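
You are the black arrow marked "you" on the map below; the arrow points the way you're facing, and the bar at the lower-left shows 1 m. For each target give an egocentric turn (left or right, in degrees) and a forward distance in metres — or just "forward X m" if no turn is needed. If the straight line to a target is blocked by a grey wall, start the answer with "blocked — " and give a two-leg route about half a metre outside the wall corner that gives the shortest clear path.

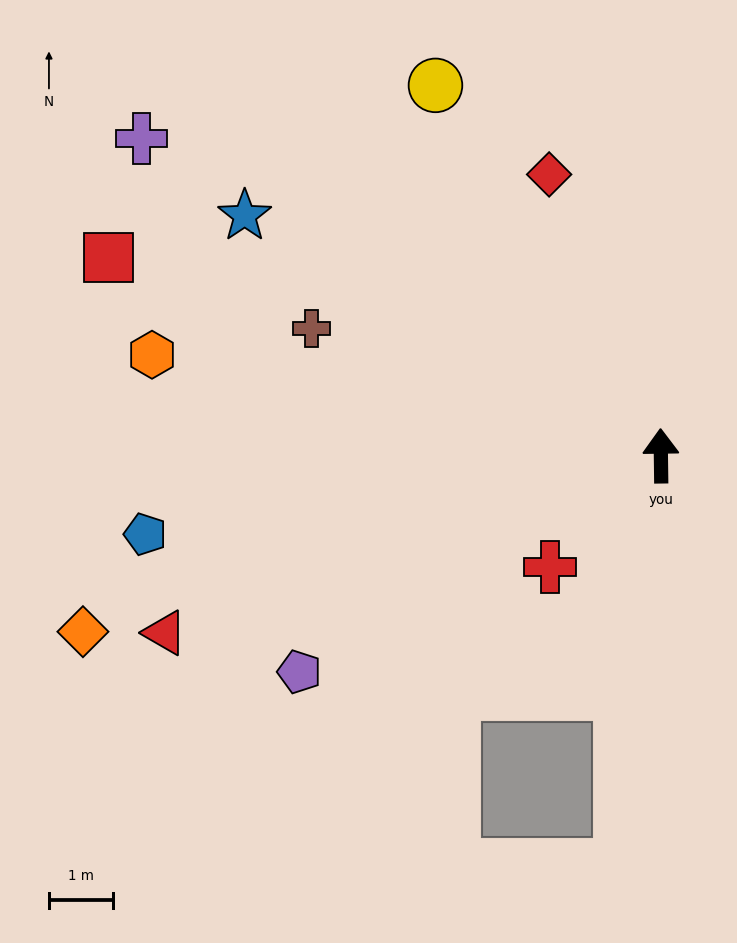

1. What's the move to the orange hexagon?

turn left 78°, forward 8.2 m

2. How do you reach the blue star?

turn left 59°, forward 7.6 m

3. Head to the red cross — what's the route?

turn left 134°, forward 2.5 m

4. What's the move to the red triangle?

turn left 109°, forward 8.3 m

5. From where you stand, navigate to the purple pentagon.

turn left 120°, forward 6.6 m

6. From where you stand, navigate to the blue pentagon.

turn left 98°, forward 8.2 m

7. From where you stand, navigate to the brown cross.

turn left 69°, forward 5.8 m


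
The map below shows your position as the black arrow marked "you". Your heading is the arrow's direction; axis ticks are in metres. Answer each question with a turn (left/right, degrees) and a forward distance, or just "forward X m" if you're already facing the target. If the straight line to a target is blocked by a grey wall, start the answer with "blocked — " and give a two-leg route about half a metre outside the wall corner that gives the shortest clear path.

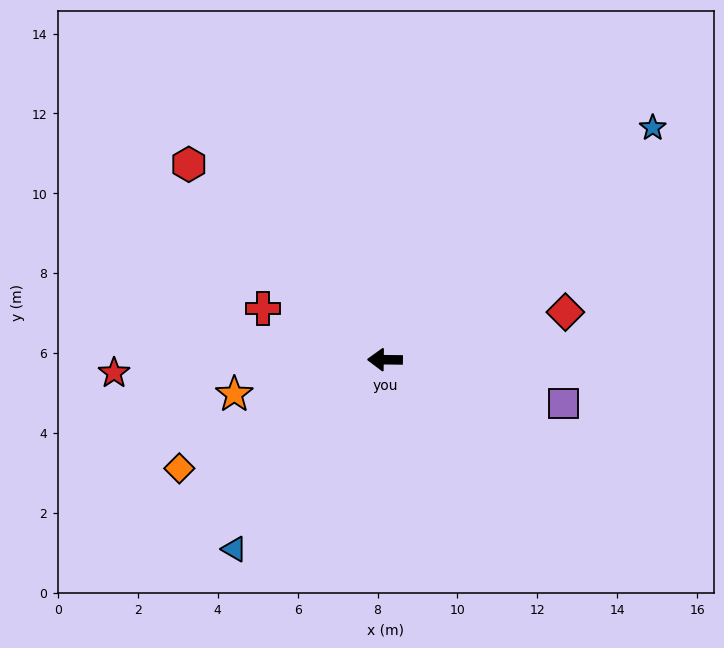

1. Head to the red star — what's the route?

turn left 3°, forward 6.8 m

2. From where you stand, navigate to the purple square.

turn left 167°, forward 4.6 m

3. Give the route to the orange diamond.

turn left 29°, forward 5.8 m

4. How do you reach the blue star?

turn right 138°, forward 8.9 m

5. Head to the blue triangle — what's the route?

turn left 52°, forward 6.1 m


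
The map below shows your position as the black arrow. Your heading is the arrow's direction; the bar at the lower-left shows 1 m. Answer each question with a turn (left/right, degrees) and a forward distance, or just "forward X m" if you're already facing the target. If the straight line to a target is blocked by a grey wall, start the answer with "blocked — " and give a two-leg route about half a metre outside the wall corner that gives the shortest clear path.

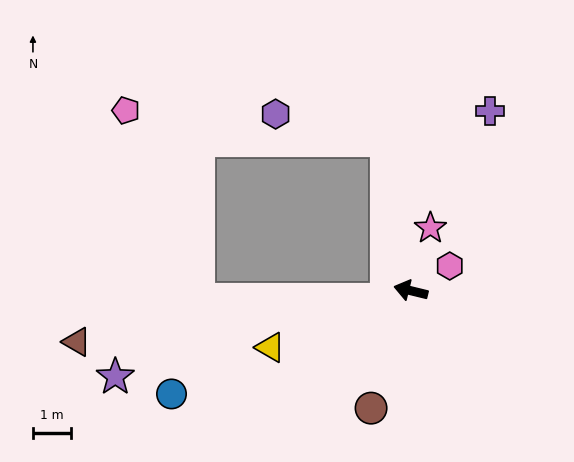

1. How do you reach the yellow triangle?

turn left 36°, forward 3.9 m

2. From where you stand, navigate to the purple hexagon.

blocked — turn right 67°, forward 4.0 m, then turn left 67°, forward 3.0 m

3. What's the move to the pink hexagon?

turn right 134°, forward 1.2 m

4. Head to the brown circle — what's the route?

turn left 85°, forward 3.2 m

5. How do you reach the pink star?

turn right 94°, forward 1.7 m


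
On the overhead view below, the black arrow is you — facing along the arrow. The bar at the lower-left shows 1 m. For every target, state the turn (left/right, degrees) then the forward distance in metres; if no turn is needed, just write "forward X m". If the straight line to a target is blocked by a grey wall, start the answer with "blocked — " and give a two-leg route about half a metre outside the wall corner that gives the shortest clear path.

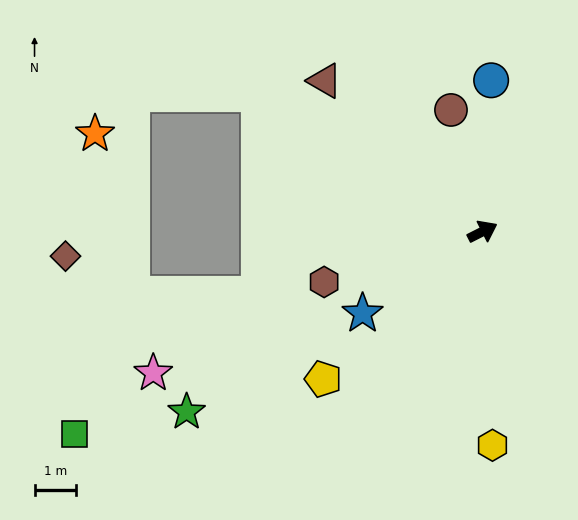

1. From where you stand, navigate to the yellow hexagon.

turn right 114°, forward 5.1 m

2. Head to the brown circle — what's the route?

turn left 78°, forward 3.0 m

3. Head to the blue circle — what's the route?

turn left 60°, forward 3.6 m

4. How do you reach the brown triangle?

turn left 109°, forward 5.3 m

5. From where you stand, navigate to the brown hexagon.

turn left 171°, forward 4.0 m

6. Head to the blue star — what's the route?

turn right 173°, forward 3.5 m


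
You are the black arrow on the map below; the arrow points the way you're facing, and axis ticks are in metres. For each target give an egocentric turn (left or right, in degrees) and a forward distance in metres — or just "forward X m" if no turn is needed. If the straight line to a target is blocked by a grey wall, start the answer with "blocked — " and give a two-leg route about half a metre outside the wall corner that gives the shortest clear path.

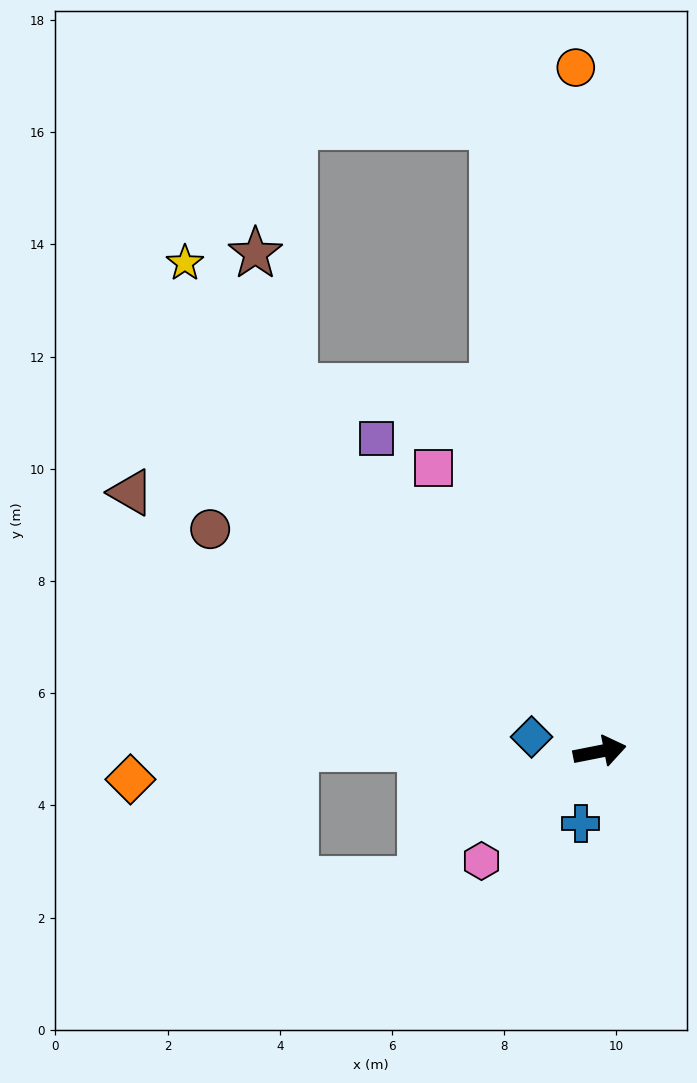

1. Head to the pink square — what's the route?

turn left 109°, forward 5.9 m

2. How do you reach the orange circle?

turn left 81°, forward 12.2 m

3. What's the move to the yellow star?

turn left 119°, forward 11.4 m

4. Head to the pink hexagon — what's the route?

turn right 148°, forward 2.9 m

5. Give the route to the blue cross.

turn right 116°, forward 1.3 m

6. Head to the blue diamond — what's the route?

turn left 157°, forward 1.2 m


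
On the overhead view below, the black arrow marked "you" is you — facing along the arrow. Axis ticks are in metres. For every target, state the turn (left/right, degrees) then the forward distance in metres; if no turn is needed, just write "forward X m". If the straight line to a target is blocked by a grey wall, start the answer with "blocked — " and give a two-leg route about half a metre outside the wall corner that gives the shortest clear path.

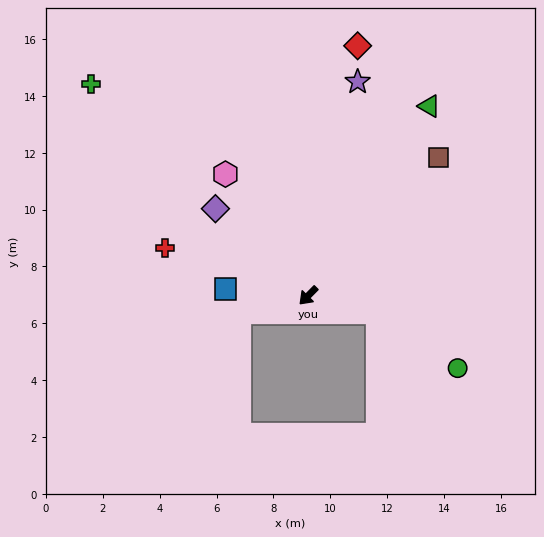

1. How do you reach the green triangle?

turn right 168°, forward 7.9 m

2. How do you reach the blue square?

turn right 50°, forward 2.9 m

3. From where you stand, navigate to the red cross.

turn right 64°, forward 5.3 m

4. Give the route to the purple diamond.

turn right 89°, forward 4.5 m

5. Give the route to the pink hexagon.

turn right 101°, forward 5.2 m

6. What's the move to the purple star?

turn right 148°, forward 7.7 m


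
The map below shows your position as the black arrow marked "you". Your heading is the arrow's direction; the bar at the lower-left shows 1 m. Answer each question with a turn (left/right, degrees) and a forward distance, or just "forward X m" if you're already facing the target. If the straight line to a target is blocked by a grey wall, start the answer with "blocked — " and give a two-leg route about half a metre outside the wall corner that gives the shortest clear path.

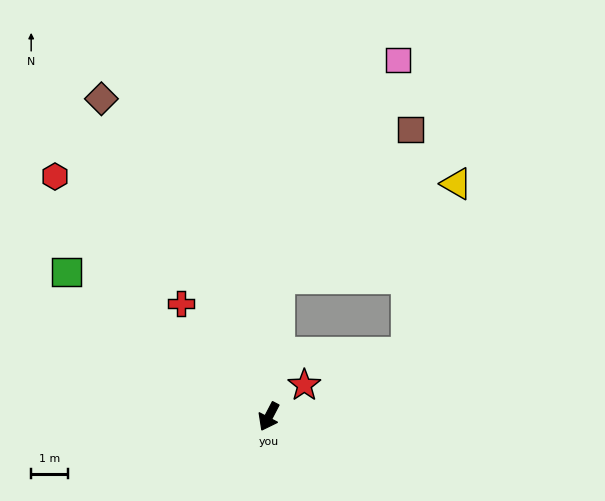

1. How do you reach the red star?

turn left 159°, forward 1.3 m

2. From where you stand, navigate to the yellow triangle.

blocked — turn right 157°, forward 3.7 m, then turn right 57°, forward 5.4 m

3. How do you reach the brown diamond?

turn right 125°, forward 9.6 m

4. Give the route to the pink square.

blocked — turn right 157°, forward 3.7 m, then turn right 24°, forward 6.7 m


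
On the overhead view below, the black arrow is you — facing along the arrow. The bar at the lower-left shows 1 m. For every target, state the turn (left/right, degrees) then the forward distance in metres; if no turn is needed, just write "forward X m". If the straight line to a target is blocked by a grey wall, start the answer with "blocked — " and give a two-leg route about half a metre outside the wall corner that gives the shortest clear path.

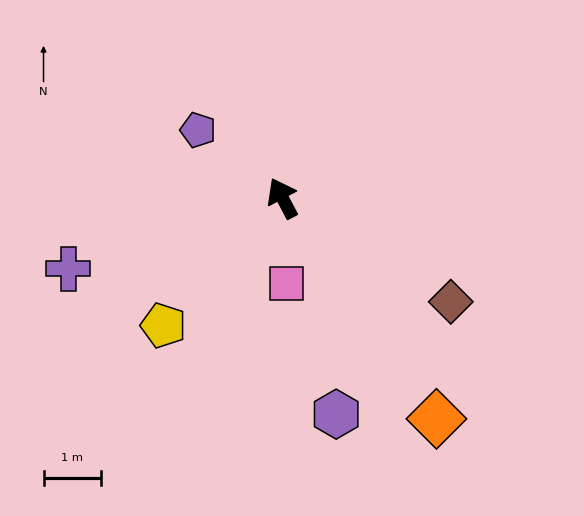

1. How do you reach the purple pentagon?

turn left 23°, forward 1.9 m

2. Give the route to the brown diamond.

turn right 149°, forward 3.5 m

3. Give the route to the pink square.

turn left 155°, forward 1.5 m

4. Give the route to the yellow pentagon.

turn left 109°, forward 3.0 m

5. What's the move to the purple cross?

turn left 81°, forward 3.9 m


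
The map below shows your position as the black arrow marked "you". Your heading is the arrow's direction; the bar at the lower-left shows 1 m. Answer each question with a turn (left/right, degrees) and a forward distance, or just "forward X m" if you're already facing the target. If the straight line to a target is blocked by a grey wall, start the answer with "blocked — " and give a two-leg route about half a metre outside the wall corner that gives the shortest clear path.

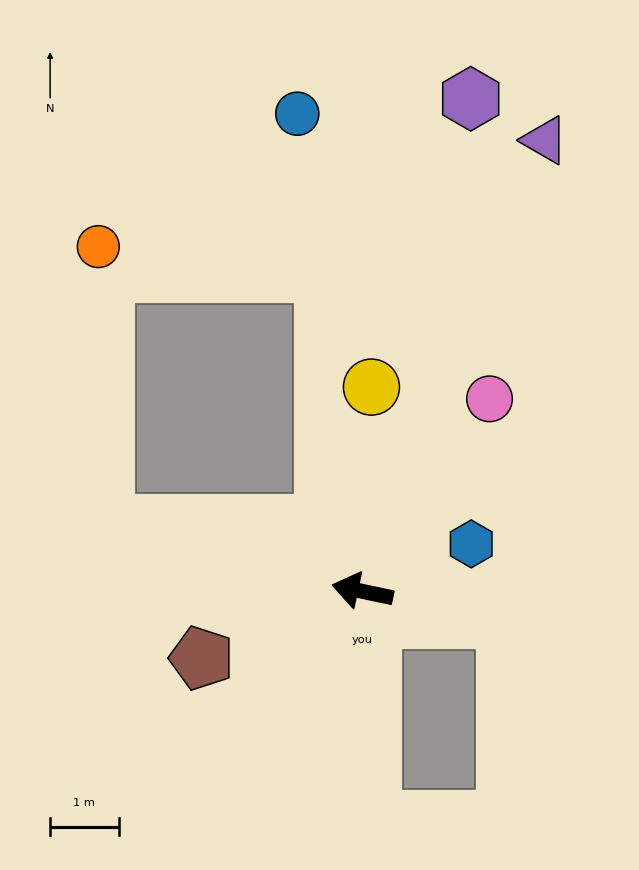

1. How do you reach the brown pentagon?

turn left 34°, forward 2.5 m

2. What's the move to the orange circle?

blocked — turn right 3°, forward 3.9 m, then turn right 74°, forward 4.1 m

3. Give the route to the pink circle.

turn right 111°, forward 3.4 m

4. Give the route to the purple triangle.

turn right 100°, forward 7.1 m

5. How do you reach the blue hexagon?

turn right 144°, forward 1.7 m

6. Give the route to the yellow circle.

turn right 81°, forward 3.0 m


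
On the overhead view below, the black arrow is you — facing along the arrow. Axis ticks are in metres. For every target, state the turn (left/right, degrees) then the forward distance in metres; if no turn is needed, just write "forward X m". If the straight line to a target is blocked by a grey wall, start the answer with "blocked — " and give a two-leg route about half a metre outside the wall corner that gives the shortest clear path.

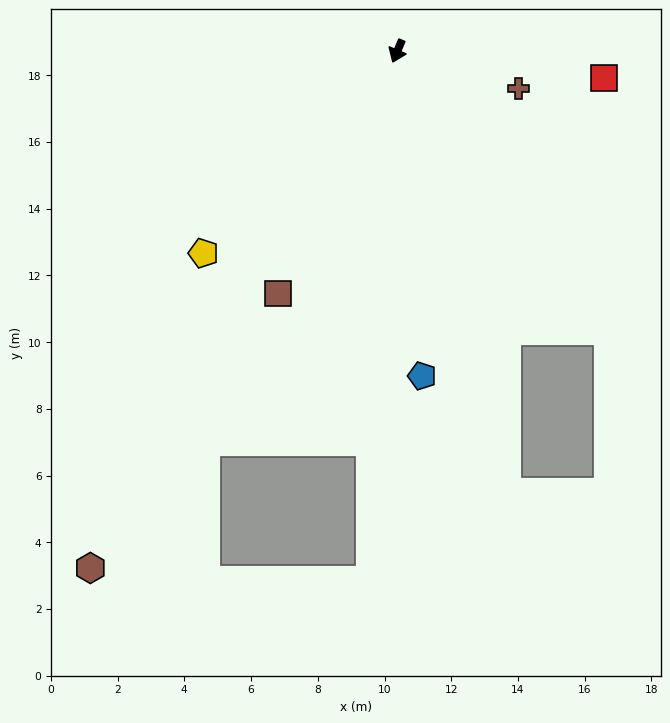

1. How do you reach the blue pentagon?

turn left 27°, forward 9.8 m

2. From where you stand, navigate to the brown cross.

turn left 95°, forward 3.8 m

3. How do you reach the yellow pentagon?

turn right 21°, forward 8.4 m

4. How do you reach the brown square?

turn right 4°, forward 8.1 m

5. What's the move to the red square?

turn left 105°, forward 6.2 m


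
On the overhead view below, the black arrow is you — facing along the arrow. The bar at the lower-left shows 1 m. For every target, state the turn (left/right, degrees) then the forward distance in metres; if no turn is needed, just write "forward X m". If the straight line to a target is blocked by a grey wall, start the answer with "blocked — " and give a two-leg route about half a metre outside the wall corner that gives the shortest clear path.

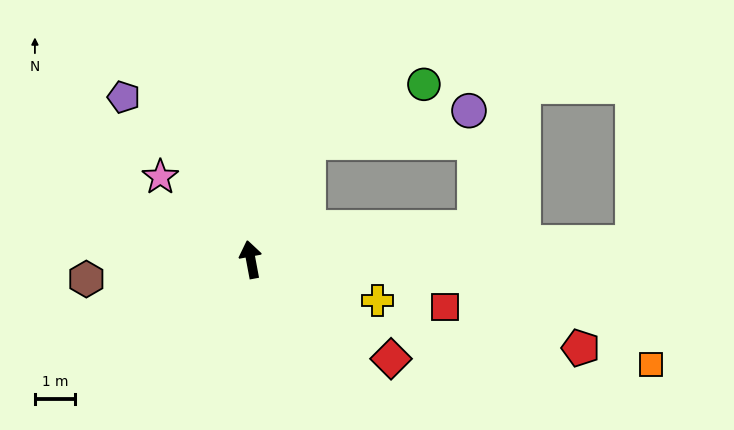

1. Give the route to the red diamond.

turn right 136°, forward 4.3 m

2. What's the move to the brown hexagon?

turn left 86°, forward 4.1 m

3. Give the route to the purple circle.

blocked — turn right 37°, forward 3.3 m, then turn right 52°, forward 4.1 m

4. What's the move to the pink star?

turn left 37°, forward 3.1 m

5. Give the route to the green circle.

blocked — turn right 37°, forward 3.3 m, then turn right 37°, forward 3.2 m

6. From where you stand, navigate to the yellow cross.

turn right 119°, forward 3.3 m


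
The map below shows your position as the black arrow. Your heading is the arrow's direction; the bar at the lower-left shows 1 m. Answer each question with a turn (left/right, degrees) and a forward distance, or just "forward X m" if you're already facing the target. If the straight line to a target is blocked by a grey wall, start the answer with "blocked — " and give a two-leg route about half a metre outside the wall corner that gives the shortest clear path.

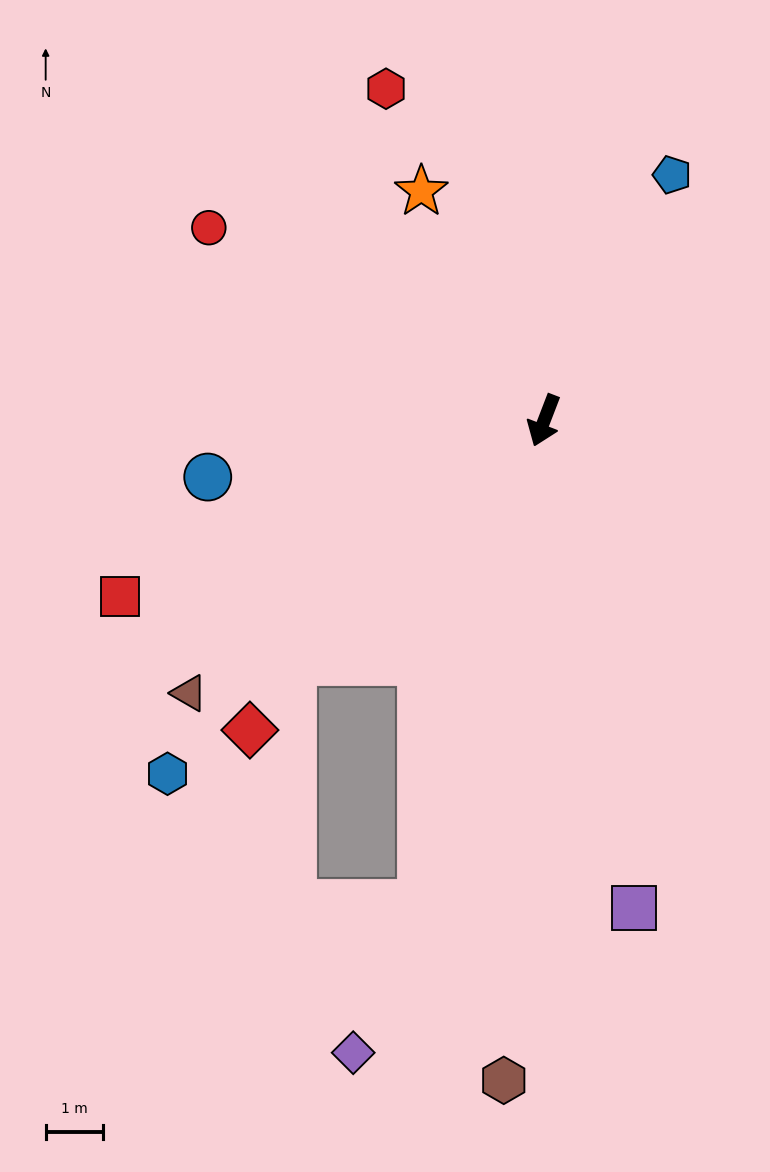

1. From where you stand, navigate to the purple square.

turn left 32°, forward 8.6 m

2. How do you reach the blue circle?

turn right 59°, forward 5.9 m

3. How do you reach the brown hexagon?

turn left 18°, forward 11.5 m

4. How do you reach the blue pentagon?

turn left 174°, forward 4.8 m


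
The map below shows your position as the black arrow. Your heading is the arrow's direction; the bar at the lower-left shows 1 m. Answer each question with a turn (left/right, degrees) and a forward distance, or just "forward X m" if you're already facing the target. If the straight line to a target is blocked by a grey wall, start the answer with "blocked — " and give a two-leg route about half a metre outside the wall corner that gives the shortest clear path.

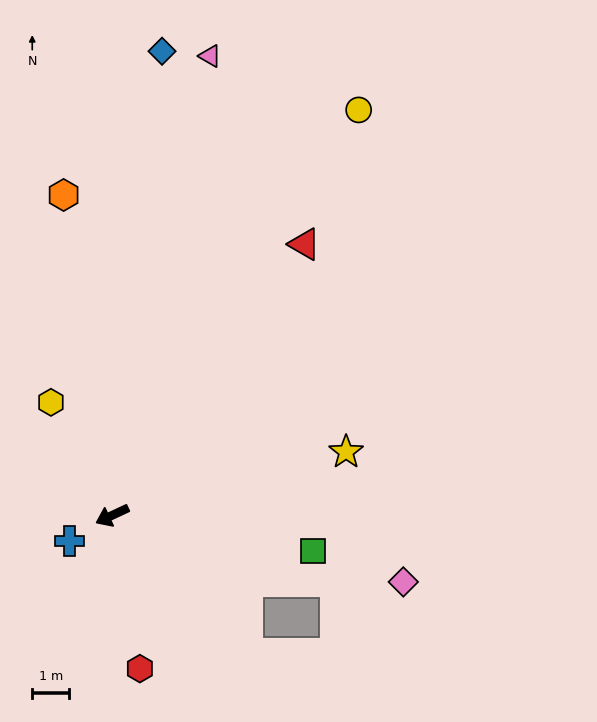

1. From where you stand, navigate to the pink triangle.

turn right 127°, forward 12.7 m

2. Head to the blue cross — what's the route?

turn left 6°, forward 1.4 m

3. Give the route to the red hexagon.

turn left 75°, forward 4.2 m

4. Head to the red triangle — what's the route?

turn right 150°, forward 9.0 m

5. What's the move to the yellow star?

turn left 170°, forward 6.6 m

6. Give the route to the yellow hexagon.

turn right 87°, forward 3.5 m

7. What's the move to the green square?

turn left 145°, forward 5.5 m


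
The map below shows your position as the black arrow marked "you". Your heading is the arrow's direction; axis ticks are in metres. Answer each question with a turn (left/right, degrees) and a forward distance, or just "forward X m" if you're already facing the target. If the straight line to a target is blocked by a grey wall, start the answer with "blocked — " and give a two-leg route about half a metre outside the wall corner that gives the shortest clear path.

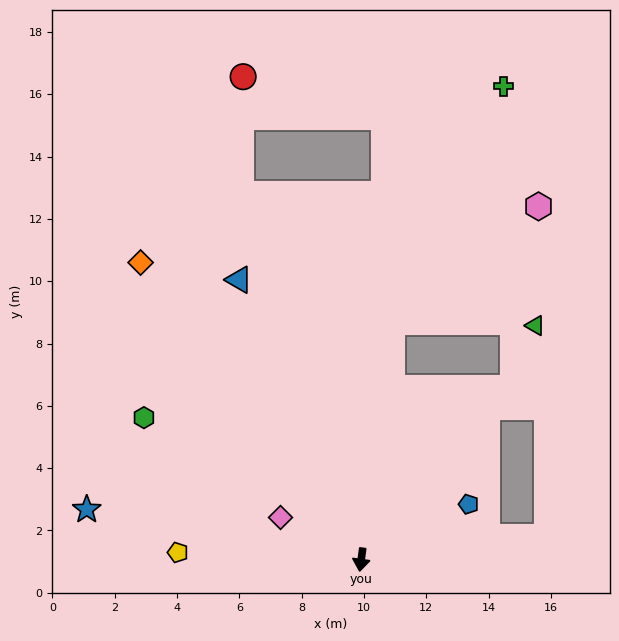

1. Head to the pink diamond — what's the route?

turn right 110°, forward 2.9 m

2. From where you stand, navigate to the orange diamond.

turn right 136°, forward 11.9 m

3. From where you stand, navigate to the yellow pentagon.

turn right 85°, forward 5.9 m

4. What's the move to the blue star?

turn right 93°, forward 9.0 m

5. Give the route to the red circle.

blocked — turn right 154°, forward 12.4 m, then turn right 19°, forward 3.8 m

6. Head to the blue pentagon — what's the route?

turn left 125°, forward 3.9 m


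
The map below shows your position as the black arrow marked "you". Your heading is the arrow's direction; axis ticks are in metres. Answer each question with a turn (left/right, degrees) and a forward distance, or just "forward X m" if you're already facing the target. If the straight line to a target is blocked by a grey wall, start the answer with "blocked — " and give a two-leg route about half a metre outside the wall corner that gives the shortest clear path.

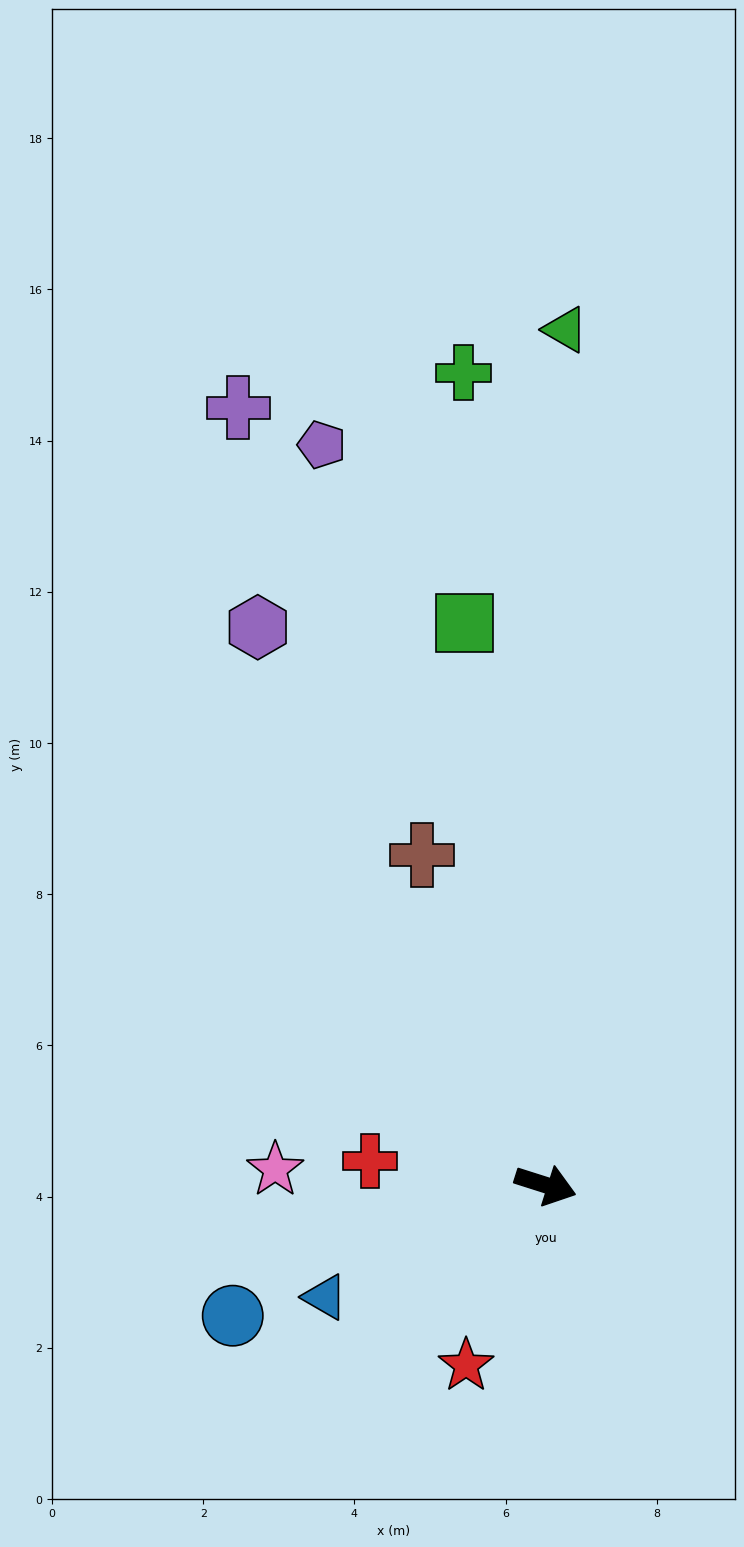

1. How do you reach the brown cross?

turn left 128°, forward 4.7 m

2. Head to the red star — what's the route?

turn right 96°, forward 2.6 m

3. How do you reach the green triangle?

turn left 106°, forward 11.3 m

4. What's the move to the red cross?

turn right 170°, forward 2.3 m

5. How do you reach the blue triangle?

turn right 135°, forward 3.3 m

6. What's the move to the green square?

turn left 116°, forward 7.5 m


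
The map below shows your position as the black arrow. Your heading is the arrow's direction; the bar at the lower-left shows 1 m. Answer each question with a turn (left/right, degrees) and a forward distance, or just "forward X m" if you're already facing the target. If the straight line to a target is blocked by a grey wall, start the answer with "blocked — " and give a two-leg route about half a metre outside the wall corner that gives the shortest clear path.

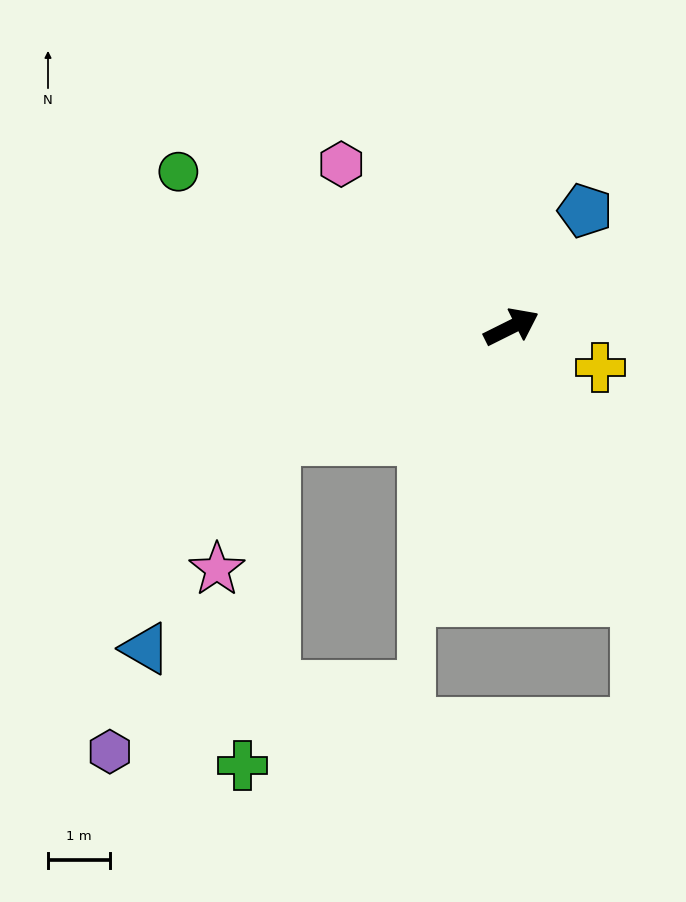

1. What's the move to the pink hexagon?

turn left 110°, forward 3.8 m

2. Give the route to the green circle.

turn left 129°, forward 5.9 m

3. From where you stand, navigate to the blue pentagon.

turn left 31°, forward 2.2 m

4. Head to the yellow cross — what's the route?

turn right 51°, forward 1.6 m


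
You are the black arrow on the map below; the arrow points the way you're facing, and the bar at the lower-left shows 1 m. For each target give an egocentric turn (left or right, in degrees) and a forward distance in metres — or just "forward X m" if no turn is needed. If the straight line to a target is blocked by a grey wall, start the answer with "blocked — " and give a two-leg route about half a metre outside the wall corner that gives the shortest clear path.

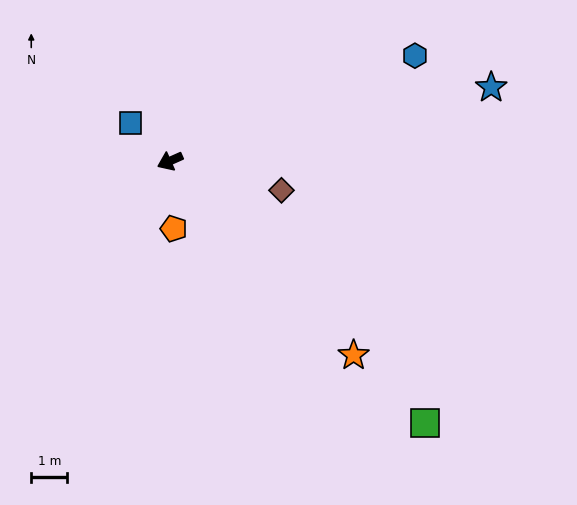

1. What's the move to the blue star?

turn left 169°, forward 9.2 m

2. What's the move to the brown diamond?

turn left 141°, forward 3.2 m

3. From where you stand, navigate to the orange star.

turn left 109°, forward 7.4 m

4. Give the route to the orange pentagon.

turn left 69°, forward 1.9 m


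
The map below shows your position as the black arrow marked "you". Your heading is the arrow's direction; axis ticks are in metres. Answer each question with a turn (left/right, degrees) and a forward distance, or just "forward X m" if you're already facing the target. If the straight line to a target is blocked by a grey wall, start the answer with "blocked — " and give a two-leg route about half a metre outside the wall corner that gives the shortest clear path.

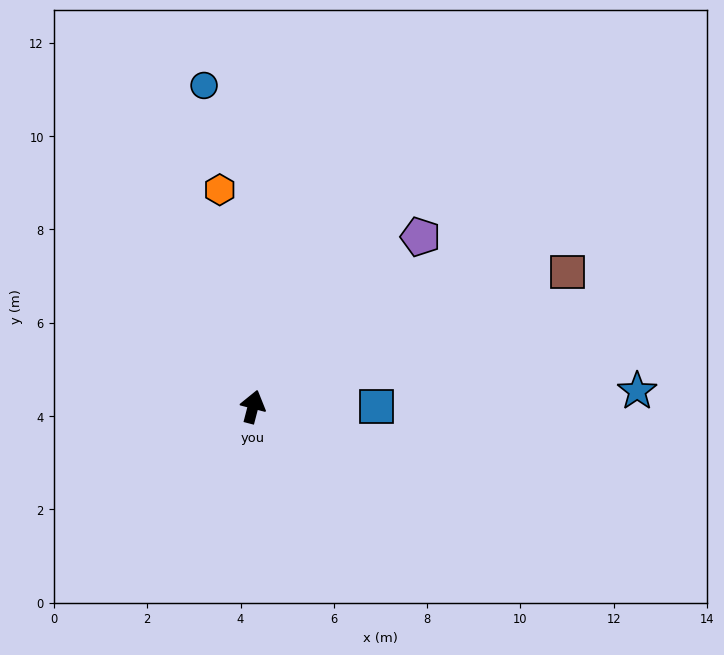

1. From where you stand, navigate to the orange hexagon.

turn left 23°, forward 4.7 m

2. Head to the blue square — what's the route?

turn right 75°, forward 2.6 m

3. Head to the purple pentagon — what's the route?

turn right 30°, forward 5.1 m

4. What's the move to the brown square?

turn right 52°, forward 7.3 m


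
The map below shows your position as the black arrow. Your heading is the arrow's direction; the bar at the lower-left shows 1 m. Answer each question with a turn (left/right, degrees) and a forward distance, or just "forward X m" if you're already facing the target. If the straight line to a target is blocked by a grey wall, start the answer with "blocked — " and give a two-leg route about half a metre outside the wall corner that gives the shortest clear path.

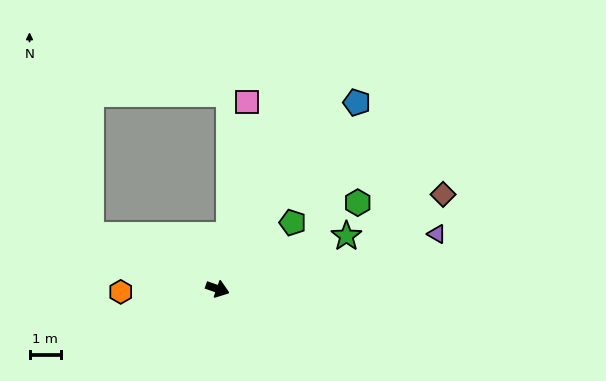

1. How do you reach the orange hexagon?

turn right 159°, forward 3.1 m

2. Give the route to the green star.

turn left 41°, forward 4.4 m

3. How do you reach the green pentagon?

turn left 61°, forward 3.2 m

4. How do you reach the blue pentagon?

turn left 72°, forward 7.4 m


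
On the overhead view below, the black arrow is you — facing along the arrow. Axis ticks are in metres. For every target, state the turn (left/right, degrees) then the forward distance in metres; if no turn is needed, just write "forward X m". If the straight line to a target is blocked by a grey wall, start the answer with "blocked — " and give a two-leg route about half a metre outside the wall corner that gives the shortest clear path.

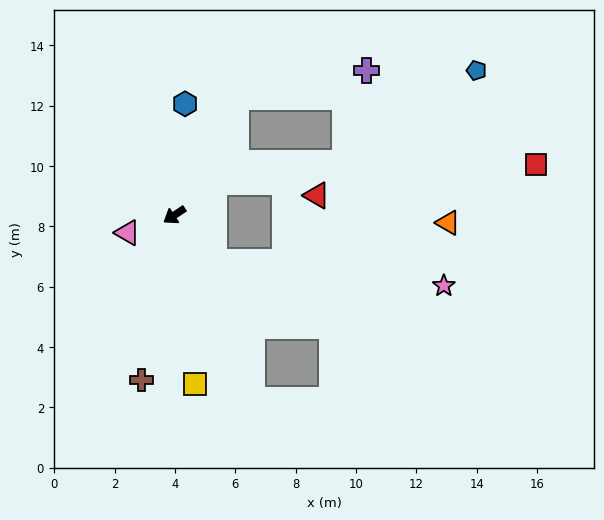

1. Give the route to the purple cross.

blocked — turn right 151°, forward 4.4 m, then turn right 51°, forward 4.4 m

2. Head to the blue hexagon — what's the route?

turn right 129°, forward 3.7 m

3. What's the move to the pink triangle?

turn right 13°, forward 1.7 m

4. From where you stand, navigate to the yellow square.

turn left 63°, forward 5.6 m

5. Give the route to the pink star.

blocked — turn left 97°, forward 2.0 m, then turn left 43°, forward 7.7 m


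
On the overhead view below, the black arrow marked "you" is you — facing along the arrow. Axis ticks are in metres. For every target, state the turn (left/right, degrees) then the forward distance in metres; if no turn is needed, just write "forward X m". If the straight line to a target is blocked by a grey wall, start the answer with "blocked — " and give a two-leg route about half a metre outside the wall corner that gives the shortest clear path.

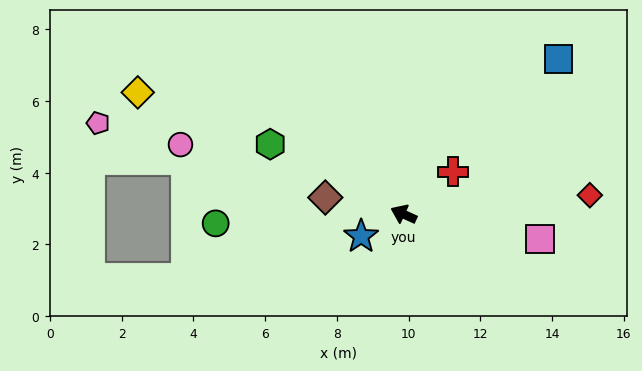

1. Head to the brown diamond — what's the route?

turn left 12°, forward 2.2 m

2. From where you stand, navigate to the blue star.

turn left 52°, forward 1.3 m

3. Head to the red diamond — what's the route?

turn right 150°, forward 5.2 m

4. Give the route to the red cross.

turn right 115°, forward 1.8 m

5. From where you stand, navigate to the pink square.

turn right 166°, forward 3.9 m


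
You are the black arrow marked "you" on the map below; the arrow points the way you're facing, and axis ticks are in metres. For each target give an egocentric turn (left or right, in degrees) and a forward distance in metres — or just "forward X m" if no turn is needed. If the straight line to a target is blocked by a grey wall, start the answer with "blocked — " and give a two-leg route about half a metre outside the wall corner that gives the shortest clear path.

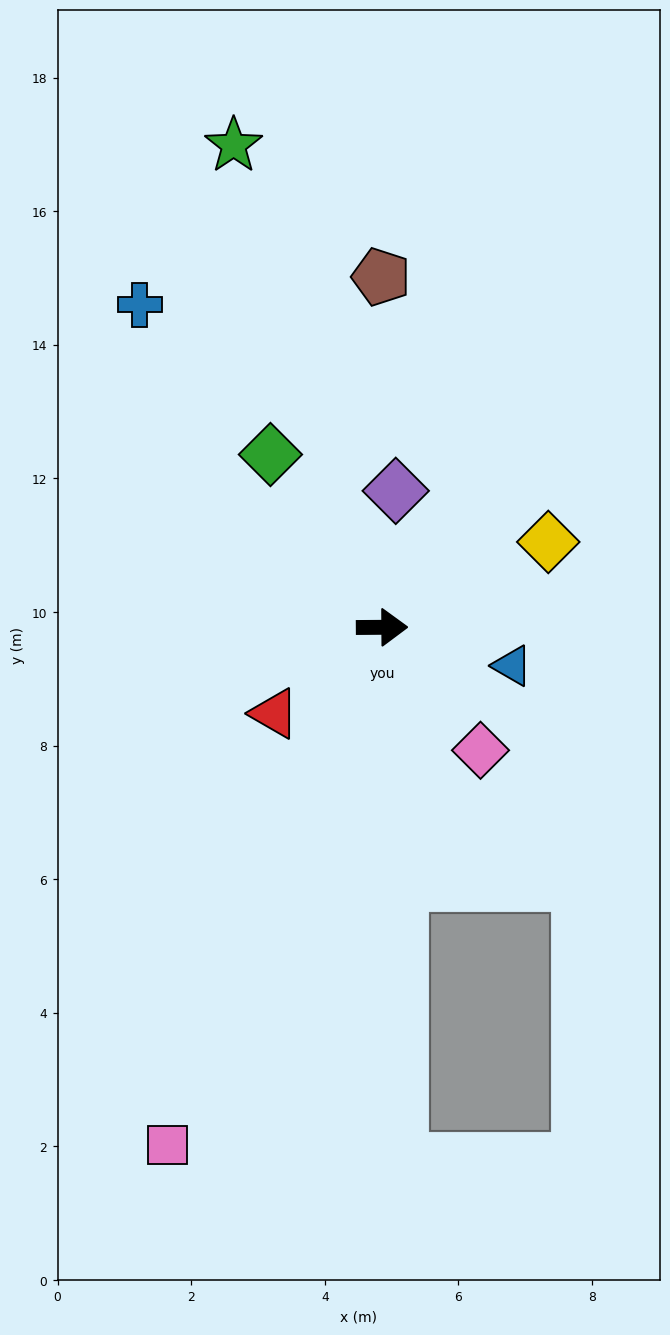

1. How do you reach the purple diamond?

turn left 84°, forward 2.1 m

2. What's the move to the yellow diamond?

turn left 27°, forward 2.8 m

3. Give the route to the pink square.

turn right 113°, forward 8.4 m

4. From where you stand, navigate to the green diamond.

turn left 122°, forward 3.1 m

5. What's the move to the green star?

turn left 107°, forward 7.6 m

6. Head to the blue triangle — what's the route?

turn right 17°, forward 2.0 m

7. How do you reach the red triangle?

turn right 142°, forward 2.1 m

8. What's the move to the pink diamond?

turn right 52°, forward 2.4 m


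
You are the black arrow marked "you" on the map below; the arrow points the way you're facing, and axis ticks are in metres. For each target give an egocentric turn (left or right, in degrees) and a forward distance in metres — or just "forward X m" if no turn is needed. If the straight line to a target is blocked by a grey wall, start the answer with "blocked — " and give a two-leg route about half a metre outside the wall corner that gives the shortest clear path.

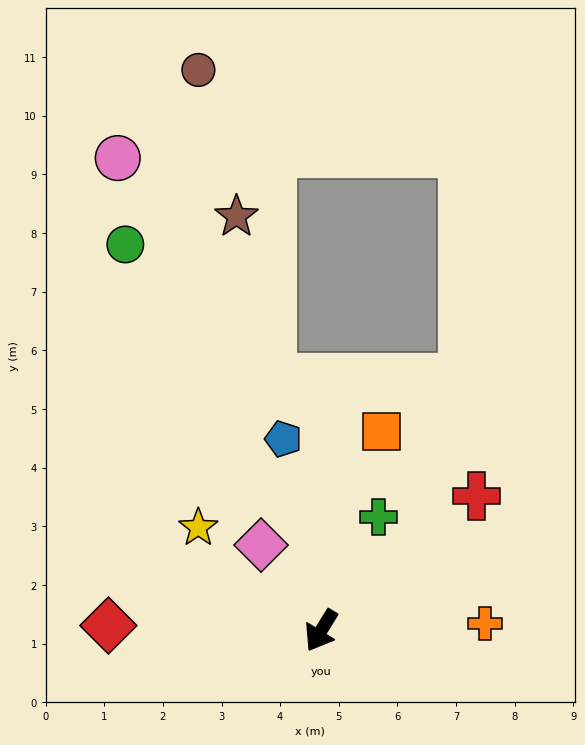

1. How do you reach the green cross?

turn right 175°, forward 2.2 m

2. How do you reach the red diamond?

turn right 60°, forward 3.6 m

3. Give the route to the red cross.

turn left 163°, forward 3.5 m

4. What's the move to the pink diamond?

turn right 113°, forward 1.8 m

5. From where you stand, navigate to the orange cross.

turn left 124°, forward 2.8 m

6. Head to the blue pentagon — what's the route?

turn right 137°, forward 3.3 m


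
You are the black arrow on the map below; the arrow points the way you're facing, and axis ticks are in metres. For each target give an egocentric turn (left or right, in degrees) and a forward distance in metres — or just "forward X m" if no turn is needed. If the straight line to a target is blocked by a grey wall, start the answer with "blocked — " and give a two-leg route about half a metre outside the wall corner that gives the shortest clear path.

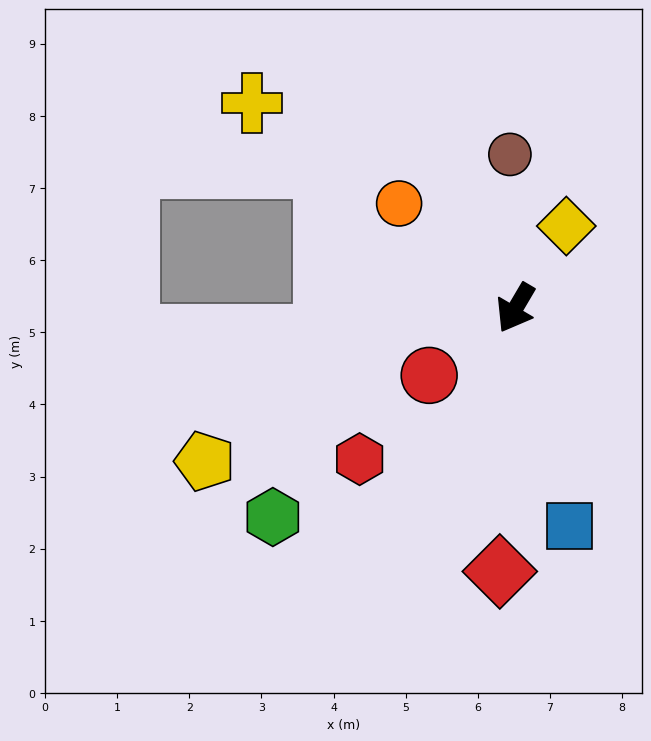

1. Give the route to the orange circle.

turn right 101°, forward 2.2 m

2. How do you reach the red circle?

turn right 22°, forward 1.5 m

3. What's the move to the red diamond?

turn left 27°, forward 3.7 m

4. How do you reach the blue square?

turn left 44°, forward 3.1 m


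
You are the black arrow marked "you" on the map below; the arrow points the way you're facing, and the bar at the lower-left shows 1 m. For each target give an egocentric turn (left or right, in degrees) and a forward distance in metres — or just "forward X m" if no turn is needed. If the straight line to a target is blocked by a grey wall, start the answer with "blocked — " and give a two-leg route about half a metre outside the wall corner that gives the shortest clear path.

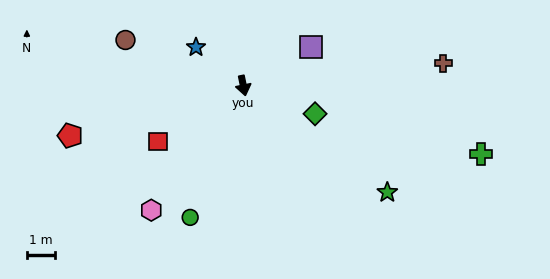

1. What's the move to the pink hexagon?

turn right 48°, forward 5.5 m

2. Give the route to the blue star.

turn right 141°, forward 2.1 m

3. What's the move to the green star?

turn left 42°, forward 6.3 m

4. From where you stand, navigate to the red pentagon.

turn right 85°, forward 6.4 m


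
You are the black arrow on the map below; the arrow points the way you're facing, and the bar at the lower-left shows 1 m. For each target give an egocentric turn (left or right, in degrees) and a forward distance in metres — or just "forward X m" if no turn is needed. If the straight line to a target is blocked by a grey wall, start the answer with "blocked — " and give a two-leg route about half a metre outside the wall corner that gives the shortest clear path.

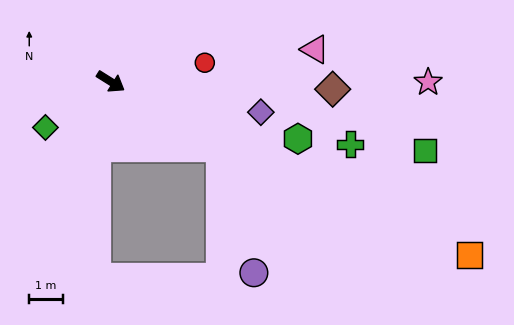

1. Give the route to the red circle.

turn left 43°, forward 2.8 m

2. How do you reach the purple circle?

blocked — forward 3.8 m, then turn right 43°, forward 3.8 m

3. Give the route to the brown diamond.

turn left 30°, forward 6.6 m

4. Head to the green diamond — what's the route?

turn right 113°, forward 2.4 m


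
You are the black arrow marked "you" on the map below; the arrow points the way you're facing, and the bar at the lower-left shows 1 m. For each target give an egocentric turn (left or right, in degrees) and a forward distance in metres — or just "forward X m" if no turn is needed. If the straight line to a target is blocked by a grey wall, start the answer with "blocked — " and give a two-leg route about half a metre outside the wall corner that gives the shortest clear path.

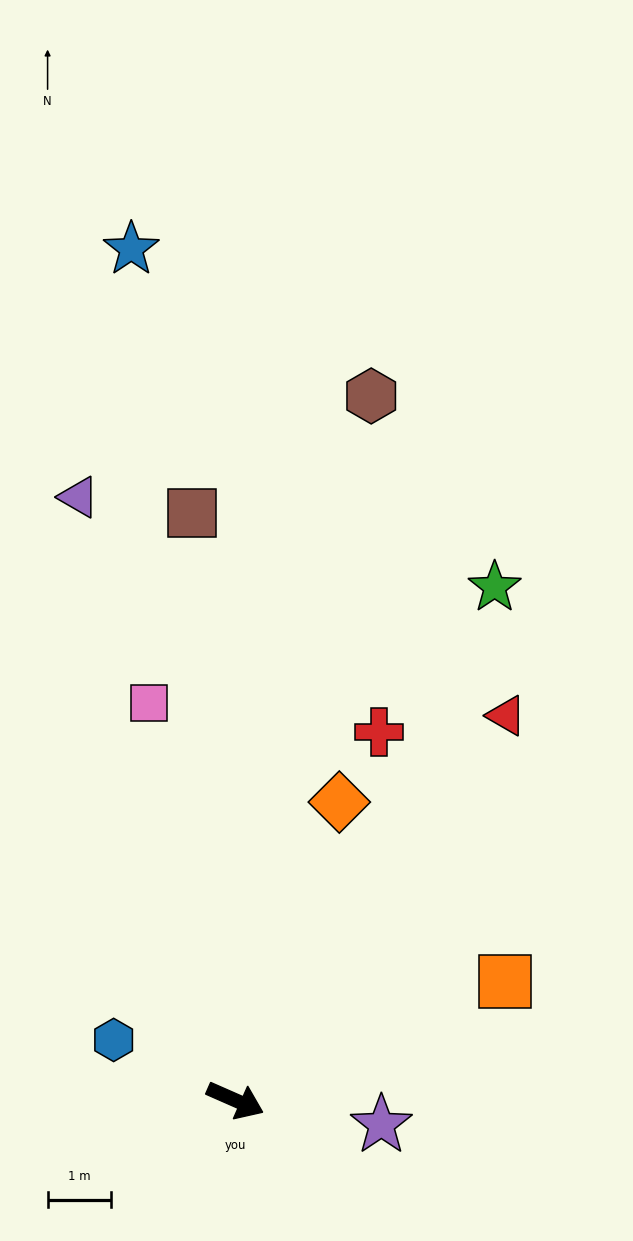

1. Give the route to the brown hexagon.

turn left 103°, forward 11.2 m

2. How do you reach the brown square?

turn left 118°, forward 9.2 m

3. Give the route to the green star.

turn left 87°, forward 9.0 m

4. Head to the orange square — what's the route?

turn left 47°, forward 4.6 m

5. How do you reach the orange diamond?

turn left 95°, forward 4.9 m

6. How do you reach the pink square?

turn left 126°, forward 6.4 m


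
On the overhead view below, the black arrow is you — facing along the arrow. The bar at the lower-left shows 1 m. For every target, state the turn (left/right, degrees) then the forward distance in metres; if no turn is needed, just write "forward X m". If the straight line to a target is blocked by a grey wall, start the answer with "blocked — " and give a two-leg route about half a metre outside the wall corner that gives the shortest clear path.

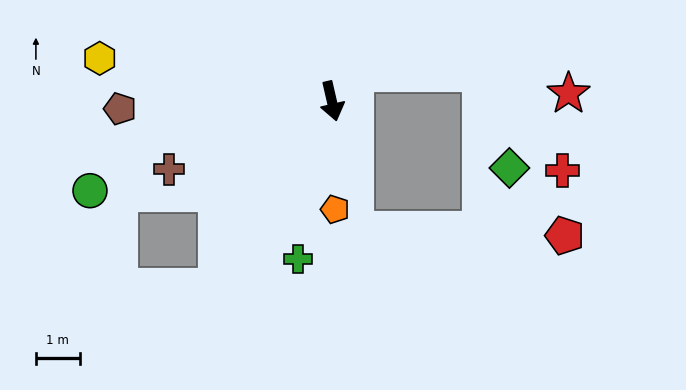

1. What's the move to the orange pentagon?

turn right 11°, forward 2.5 m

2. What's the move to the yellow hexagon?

turn right 113°, forward 5.4 m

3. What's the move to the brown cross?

turn right 80°, forward 4.0 m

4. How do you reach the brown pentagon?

turn right 101°, forward 4.8 m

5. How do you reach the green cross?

turn right 25°, forward 3.7 m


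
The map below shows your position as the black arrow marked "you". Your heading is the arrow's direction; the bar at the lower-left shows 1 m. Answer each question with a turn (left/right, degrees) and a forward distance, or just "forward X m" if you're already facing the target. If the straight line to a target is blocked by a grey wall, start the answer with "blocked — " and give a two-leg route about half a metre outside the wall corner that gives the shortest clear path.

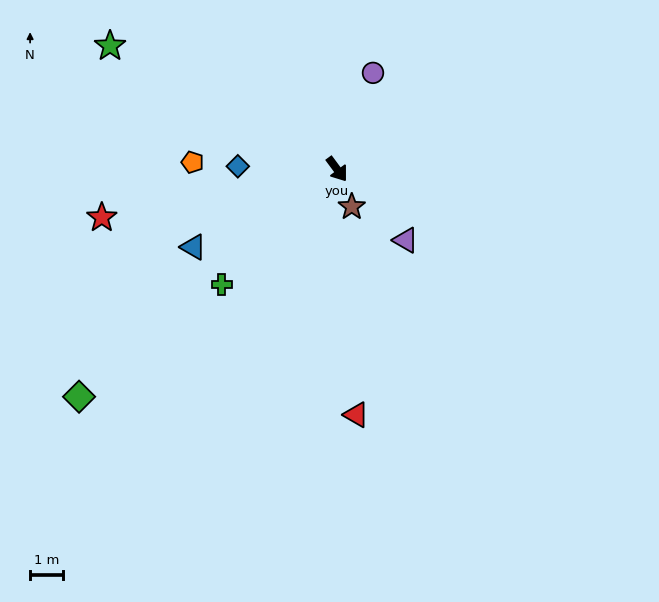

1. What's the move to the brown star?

turn right 15°, forward 1.2 m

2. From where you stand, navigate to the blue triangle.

turn right 98°, forward 5.0 m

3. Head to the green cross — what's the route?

turn right 81°, forward 5.0 m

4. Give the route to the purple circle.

turn left 123°, forward 3.2 m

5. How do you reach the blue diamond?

turn right 128°, forward 3.0 m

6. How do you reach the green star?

turn right 155°, forward 7.9 m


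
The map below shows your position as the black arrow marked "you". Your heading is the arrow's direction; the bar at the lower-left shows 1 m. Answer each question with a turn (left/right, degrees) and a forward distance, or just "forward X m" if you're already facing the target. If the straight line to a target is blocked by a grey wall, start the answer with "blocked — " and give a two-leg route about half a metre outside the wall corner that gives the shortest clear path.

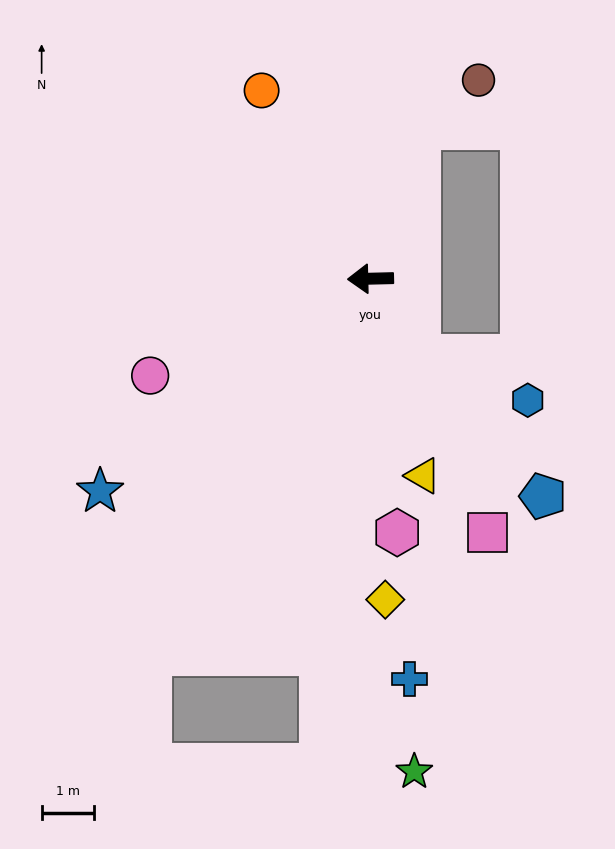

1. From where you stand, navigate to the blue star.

turn left 37°, forward 6.5 m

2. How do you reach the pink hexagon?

turn left 95°, forward 4.8 m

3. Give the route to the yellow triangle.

turn left 104°, forward 3.9 m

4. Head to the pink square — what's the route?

turn left 113°, forward 5.3 m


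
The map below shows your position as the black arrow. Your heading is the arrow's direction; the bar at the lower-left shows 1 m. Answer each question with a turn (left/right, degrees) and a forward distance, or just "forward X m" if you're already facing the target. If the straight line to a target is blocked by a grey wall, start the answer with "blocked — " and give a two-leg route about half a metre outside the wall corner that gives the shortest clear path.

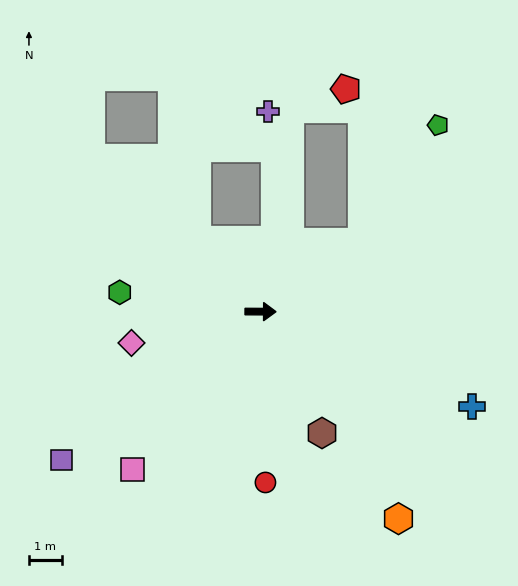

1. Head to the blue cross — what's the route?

turn right 24°, forward 7.0 m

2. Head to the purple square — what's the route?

turn right 143°, forward 7.5 m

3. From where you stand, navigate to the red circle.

turn right 88°, forward 5.2 m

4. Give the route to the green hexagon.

turn left 172°, forward 4.3 m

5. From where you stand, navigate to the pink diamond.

turn right 166°, forward 4.0 m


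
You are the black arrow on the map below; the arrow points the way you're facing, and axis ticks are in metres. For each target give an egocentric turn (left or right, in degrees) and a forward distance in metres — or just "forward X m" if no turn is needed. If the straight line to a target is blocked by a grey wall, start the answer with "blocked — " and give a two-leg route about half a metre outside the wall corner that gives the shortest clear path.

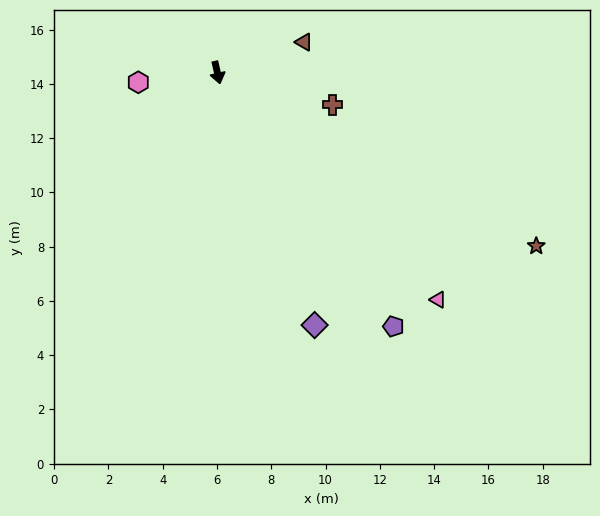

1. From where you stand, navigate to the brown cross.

turn left 62°, forward 4.4 m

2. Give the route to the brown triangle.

turn left 97°, forward 3.4 m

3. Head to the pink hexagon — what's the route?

turn right 96°, forward 2.9 m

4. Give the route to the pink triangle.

turn left 31°, forward 11.7 m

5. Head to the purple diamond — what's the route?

turn left 8°, forward 10.0 m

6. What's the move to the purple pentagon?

turn left 22°, forward 11.4 m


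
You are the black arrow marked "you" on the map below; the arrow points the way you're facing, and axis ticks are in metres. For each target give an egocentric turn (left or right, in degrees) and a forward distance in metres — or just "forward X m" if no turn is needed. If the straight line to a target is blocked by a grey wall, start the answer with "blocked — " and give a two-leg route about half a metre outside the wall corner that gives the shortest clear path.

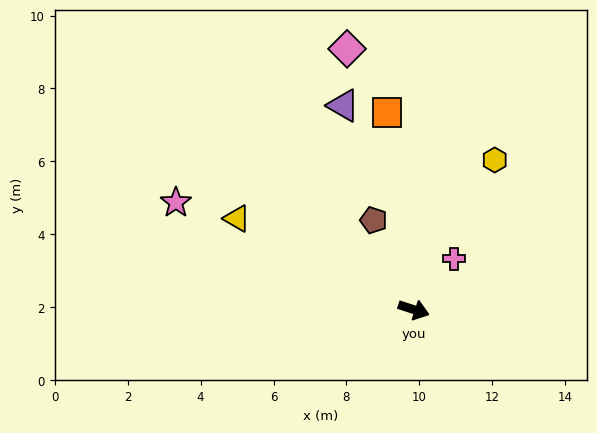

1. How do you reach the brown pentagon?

turn left 132°, forward 2.7 m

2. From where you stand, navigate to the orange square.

turn left 116°, forward 5.5 m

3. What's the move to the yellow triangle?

turn left 171°, forward 5.5 m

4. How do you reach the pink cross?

turn left 70°, forward 1.8 m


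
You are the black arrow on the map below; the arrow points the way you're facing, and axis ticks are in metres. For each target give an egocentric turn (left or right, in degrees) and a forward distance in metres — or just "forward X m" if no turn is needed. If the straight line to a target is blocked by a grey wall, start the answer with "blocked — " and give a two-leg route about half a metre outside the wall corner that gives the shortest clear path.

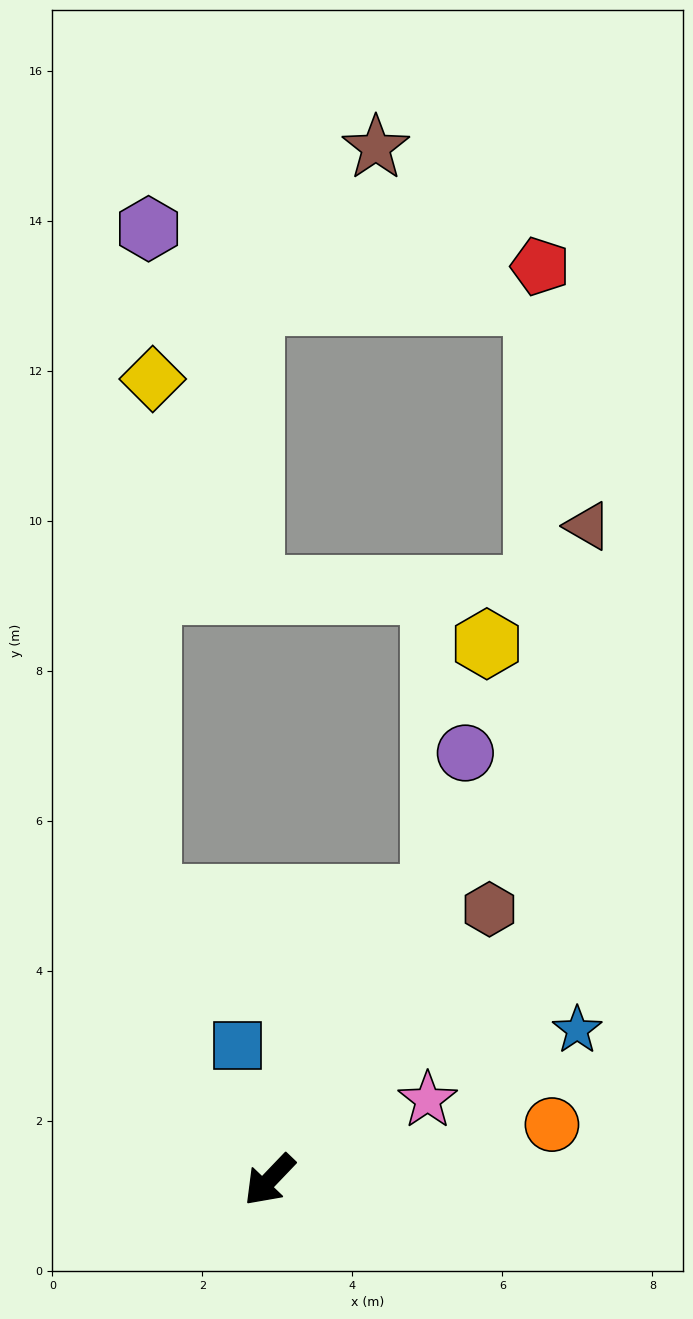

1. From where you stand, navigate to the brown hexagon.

turn right 175°, forward 4.7 m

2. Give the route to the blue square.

turn right 123°, forward 1.8 m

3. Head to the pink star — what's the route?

turn left 161°, forward 2.4 m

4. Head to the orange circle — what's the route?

turn left 145°, forward 3.8 m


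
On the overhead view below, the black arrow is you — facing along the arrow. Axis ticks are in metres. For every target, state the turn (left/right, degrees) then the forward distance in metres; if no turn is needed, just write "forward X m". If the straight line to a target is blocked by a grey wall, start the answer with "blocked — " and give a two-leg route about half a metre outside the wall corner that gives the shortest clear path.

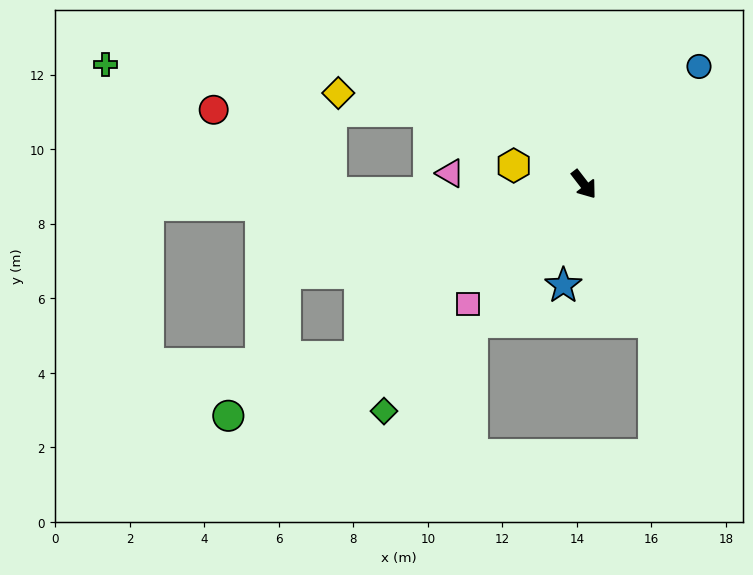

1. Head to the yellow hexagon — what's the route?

turn right 143°, forward 2.0 m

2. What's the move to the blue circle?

turn left 98°, forward 4.4 m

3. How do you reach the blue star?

turn right 49°, forward 2.8 m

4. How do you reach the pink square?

turn right 82°, forward 4.5 m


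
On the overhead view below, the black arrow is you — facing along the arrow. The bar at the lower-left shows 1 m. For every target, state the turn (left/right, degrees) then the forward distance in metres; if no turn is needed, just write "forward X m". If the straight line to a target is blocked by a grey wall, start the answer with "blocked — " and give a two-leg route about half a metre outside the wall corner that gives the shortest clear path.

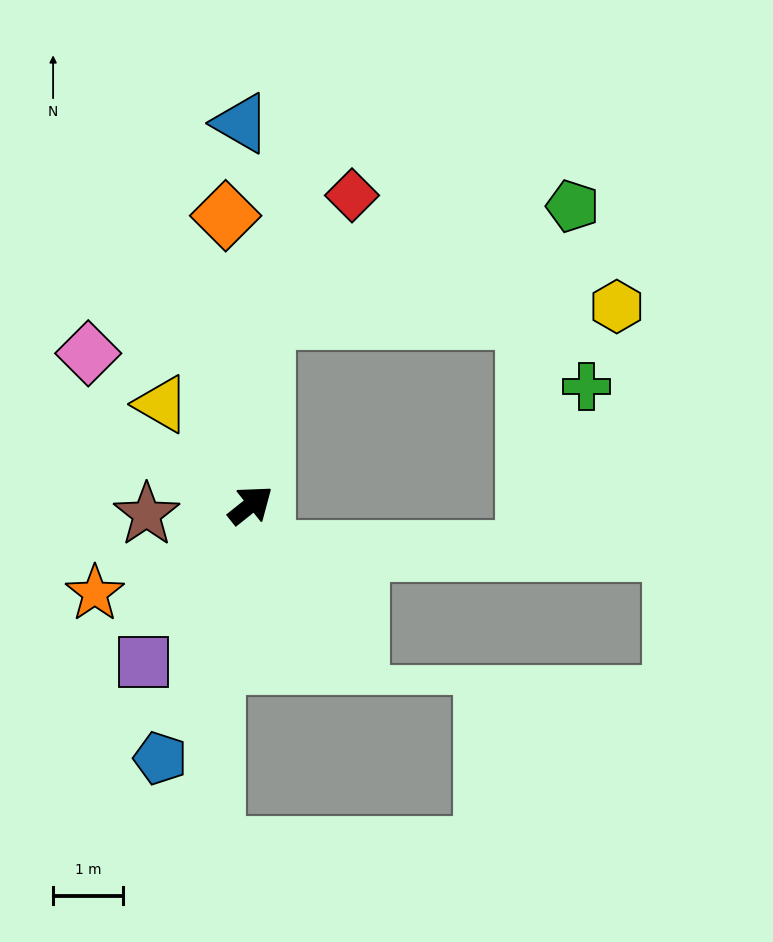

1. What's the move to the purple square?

turn right 163°, forward 2.7 m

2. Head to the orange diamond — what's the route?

turn left 56°, forward 4.1 m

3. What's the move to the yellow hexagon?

blocked — turn left 47°, forward 2.7 m, then turn right 84°, forward 5.0 m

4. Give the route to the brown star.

turn left 147°, forward 1.5 m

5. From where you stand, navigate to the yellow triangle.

turn left 93°, forward 1.9 m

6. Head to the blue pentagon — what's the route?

turn right 148°, forward 3.8 m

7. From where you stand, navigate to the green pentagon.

blocked — turn left 47°, forward 2.7 m, then turn right 65°, forward 4.7 m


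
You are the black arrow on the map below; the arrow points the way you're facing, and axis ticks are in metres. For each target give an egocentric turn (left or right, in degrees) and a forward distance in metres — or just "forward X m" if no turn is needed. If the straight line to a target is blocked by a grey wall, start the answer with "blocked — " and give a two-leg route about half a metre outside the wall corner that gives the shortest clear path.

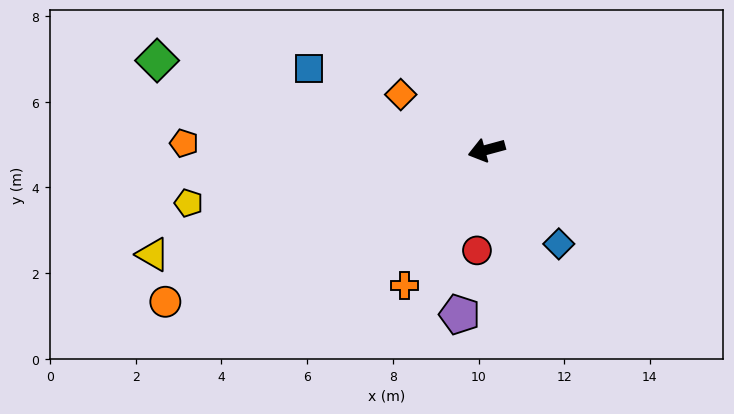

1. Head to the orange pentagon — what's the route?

turn right 16°, forward 7.1 m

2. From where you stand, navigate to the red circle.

turn left 69°, forward 2.4 m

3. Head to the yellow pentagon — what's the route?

turn right 5°, forward 7.1 m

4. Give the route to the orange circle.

turn left 10°, forward 8.3 m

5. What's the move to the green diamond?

turn right 30°, forward 8.0 m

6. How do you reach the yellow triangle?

turn left 2°, forward 8.2 m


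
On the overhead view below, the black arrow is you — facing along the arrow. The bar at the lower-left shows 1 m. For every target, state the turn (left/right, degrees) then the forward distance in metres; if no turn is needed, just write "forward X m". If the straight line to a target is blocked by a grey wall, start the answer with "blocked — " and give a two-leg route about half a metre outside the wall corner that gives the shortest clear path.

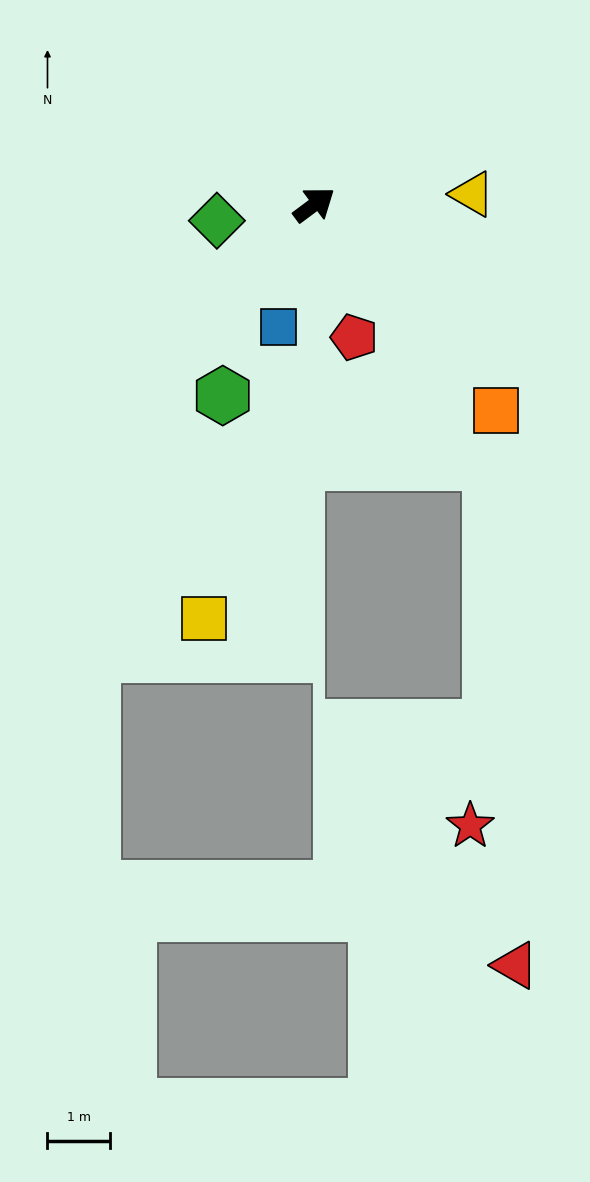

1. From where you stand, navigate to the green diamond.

turn left 153°, forward 1.6 m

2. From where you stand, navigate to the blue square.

turn right 143°, forward 2.0 m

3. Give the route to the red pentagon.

turn right 110°, forward 2.2 m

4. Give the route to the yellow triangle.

turn right 33°, forward 2.5 m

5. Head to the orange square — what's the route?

turn right 85°, forward 4.4 m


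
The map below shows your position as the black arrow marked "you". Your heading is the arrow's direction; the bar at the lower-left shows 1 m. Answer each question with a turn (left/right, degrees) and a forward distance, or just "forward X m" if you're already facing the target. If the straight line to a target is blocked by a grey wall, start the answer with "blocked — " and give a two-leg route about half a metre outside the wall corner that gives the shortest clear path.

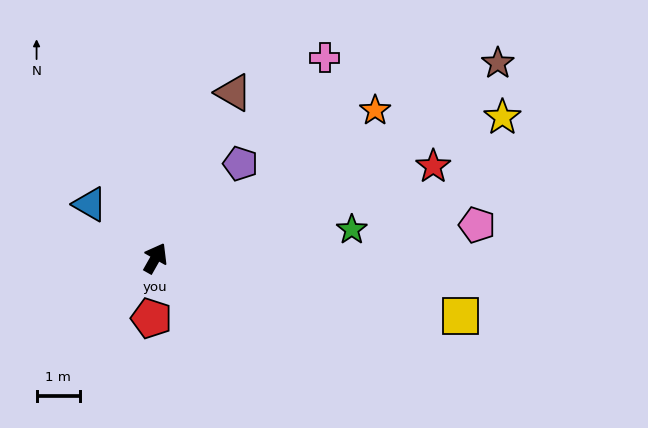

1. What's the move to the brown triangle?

turn left 4°, forward 4.2 m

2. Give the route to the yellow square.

turn right 71°, forward 7.2 m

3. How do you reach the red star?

turn right 42°, forward 6.8 m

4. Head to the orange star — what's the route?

turn right 27°, forward 6.1 m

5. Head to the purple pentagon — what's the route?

turn right 13°, forward 2.9 m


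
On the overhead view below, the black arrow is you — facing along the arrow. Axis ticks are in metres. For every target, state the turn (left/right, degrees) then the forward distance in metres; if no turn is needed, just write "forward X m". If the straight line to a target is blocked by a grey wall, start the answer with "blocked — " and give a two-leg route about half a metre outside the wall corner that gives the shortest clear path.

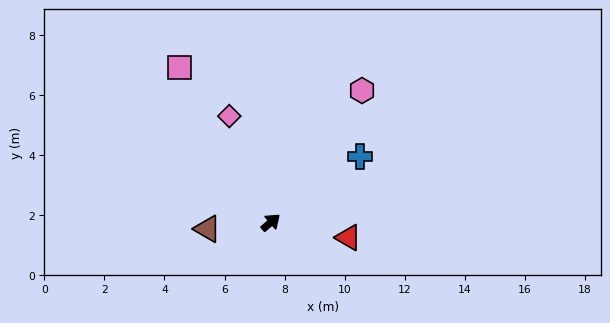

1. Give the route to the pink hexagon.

turn left 15°, forward 5.3 m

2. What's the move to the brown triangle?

turn left 145°, forward 2.1 m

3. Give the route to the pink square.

turn left 80°, forward 6.0 m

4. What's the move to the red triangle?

turn right 52°, forward 2.6 m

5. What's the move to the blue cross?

turn right 4°, forward 3.7 m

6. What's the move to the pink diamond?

turn left 71°, forward 3.8 m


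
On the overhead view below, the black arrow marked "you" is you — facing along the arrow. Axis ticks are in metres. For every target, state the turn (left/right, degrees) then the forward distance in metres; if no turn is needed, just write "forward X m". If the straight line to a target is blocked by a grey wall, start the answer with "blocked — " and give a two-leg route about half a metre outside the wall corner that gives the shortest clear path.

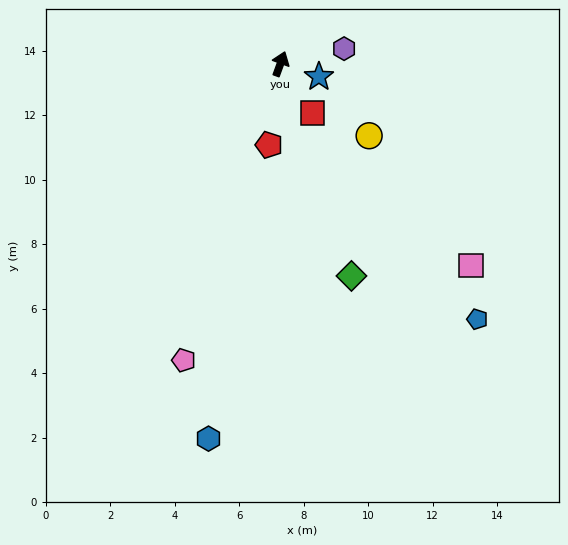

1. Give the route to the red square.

turn right 127°, forward 1.8 m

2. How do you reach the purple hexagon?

turn right 57°, forward 2.0 m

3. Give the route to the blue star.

turn right 88°, forward 1.3 m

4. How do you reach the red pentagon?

turn right 168°, forward 2.5 m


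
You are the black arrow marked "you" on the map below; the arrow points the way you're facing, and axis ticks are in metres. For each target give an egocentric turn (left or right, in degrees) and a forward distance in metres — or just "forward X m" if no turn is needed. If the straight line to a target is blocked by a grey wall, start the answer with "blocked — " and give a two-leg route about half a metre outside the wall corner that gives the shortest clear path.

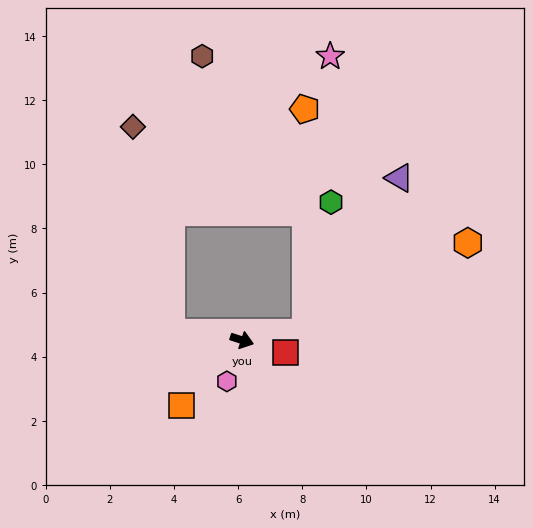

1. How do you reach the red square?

turn left 2°, forward 1.4 m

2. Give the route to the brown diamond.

blocked — turn right 168°, forward 2.2 m, then turn right 73°, forward 6.5 m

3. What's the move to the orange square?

turn right 115°, forward 2.8 m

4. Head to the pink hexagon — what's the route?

turn right 92°, forward 1.4 m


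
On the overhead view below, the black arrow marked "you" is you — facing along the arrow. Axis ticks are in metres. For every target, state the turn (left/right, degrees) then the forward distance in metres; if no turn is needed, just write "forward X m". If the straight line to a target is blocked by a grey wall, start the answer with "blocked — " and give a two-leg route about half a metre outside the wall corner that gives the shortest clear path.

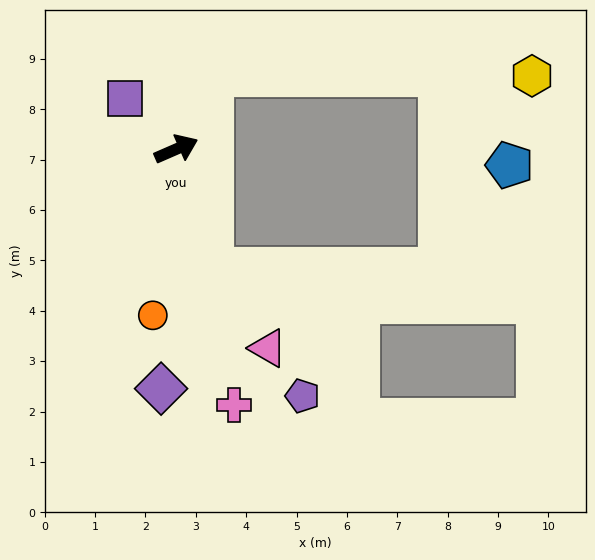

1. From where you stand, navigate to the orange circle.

turn right 122°, forward 3.3 m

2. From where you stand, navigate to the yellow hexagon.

blocked — turn left 40°, forward 1.6 m, then turn right 64°, forward 6.3 m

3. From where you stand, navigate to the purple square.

turn left 112°, forward 1.4 m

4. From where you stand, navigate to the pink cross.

turn right 101°, forward 5.2 m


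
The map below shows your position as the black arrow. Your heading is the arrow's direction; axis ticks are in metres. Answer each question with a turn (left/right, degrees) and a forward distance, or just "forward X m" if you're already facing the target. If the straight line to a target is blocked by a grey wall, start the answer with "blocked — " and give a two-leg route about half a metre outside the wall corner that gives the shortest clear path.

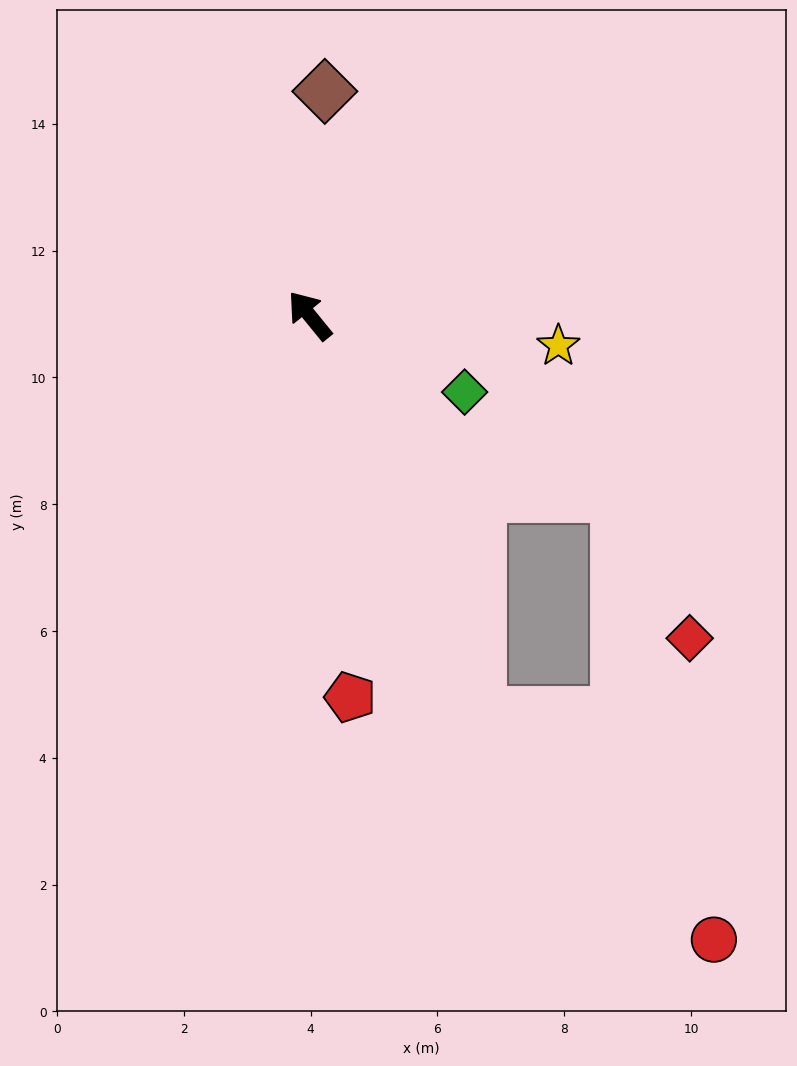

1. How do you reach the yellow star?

turn right 136°, forward 4.0 m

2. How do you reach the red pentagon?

turn left 147°, forward 6.1 m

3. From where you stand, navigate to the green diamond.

turn right 155°, forward 2.7 m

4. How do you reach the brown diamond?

turn right 43°, forward 3.5 m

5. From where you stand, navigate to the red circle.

blocked — turn left 164°, forward 6.8 m, then turn left 23°, forward 5.1 m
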